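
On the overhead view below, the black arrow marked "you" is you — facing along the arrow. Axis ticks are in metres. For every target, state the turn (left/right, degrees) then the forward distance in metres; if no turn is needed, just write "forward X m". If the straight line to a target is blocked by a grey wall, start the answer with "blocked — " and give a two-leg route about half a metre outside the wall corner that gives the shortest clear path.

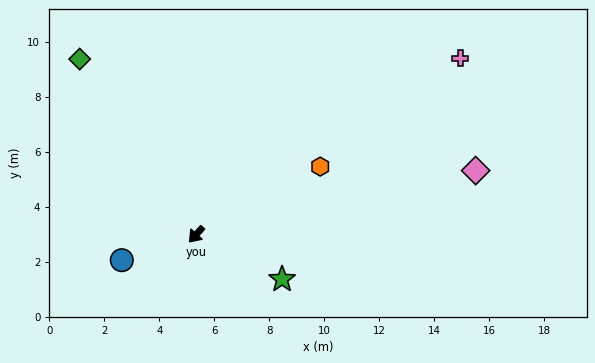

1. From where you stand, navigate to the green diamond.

turn right 104°, forward 7.7 m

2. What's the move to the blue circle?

turn right 29°, forward 2.9 m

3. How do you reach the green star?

turn left 105°, forward 3.5 m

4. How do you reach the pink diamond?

turn left 145°, forward 10.4 m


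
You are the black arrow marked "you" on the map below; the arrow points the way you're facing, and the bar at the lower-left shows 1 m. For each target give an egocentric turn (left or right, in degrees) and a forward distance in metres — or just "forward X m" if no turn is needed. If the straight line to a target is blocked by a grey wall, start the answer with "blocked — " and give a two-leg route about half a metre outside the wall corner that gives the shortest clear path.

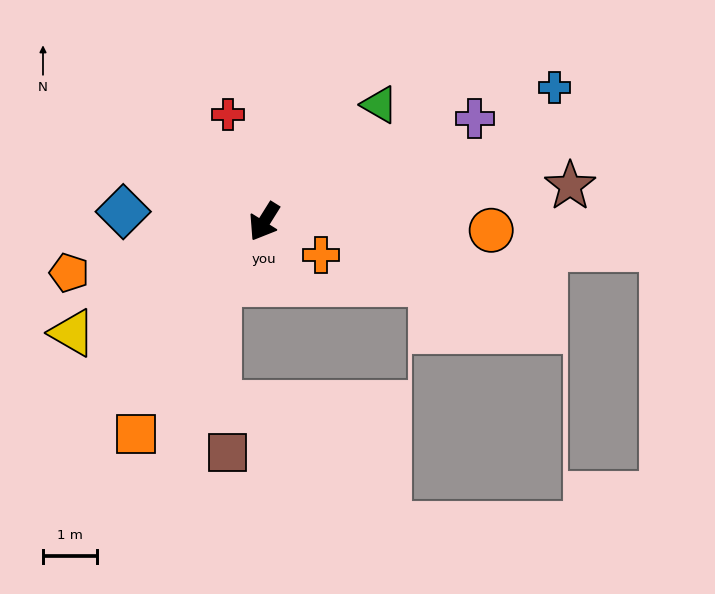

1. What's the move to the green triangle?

turn left 167°, forward 3.0 m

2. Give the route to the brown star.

turn left 129°, forward 5.7 m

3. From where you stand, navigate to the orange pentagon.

turn right 43°, forward 3.7 m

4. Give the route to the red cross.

turn right 129°, forward 2.1 m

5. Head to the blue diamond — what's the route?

turn right 62°, forward 2.6 m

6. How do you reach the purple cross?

turn left 148°, forward 4.4 m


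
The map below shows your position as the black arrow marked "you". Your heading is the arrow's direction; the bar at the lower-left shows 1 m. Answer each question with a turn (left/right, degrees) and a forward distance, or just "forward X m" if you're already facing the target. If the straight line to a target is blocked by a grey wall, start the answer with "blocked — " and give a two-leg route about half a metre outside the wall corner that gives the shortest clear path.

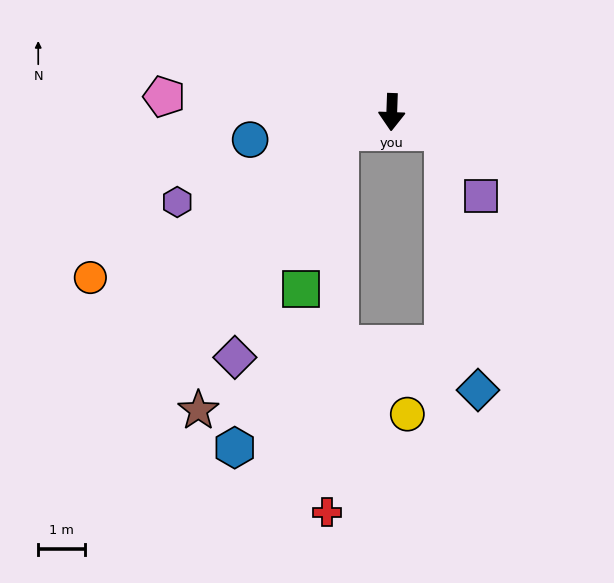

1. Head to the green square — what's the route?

blocked — turn right 69°, forward 1.2 m, then turn left 58°, forward 3.5 m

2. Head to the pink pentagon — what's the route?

turn right 92°, forward 4.9 m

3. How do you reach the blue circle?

turn right 77°, forward 3.1 m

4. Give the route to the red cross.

blocked — turn right 69°, forward 1.2 m, then turn left 69°, forward 8.2 m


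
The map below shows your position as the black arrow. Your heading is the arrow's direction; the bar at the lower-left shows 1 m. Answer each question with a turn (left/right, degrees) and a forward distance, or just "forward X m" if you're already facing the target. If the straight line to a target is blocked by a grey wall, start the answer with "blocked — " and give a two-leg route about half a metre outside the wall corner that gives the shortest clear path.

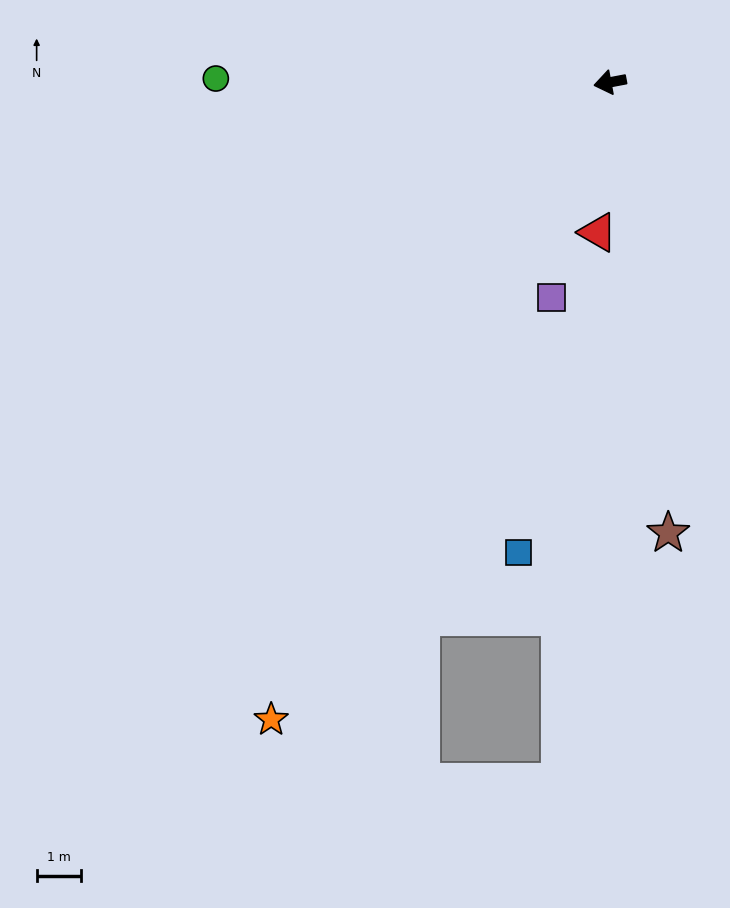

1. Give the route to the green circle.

turn right 11°, forward 8.8 m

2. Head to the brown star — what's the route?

turn left 87°, forward 10.2 m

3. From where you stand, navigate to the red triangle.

turn left 75°, forward 3.4 m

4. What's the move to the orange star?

turn left 51°, forward 16.2 m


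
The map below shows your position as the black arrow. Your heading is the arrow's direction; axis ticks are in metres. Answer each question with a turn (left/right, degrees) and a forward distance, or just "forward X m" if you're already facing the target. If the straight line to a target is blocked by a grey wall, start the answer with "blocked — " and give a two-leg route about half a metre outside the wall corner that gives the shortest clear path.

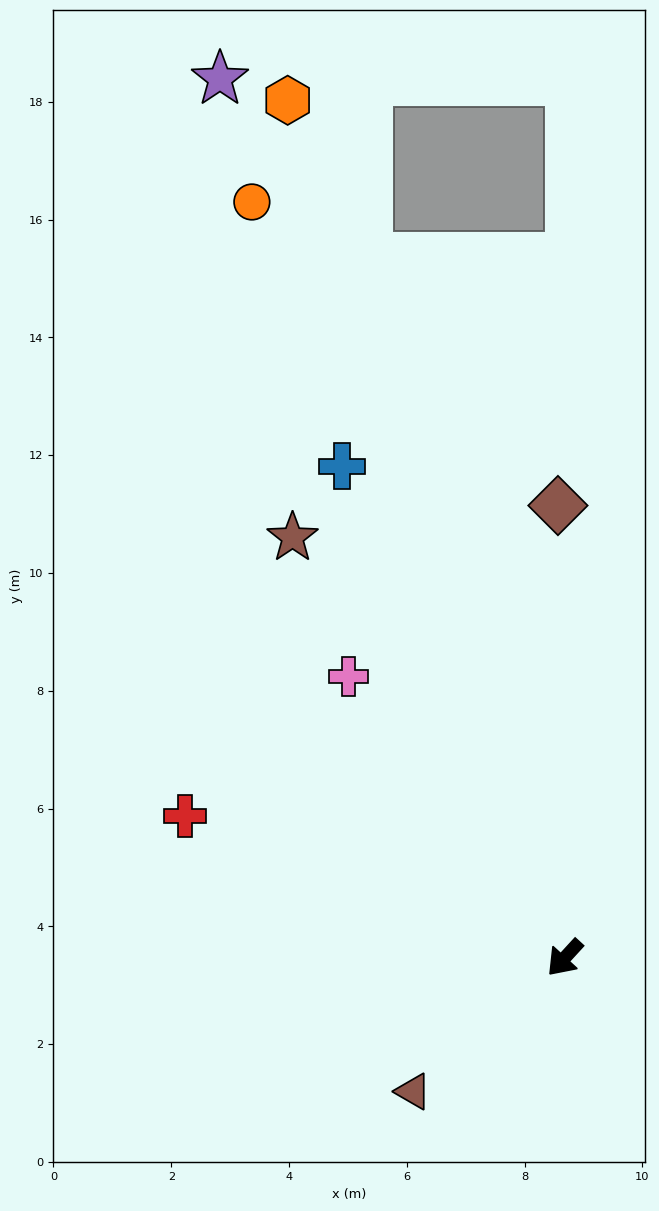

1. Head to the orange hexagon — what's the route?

turn right 120°, forward 15.3 m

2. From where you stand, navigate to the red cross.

turn right 68°, forward 6.9 m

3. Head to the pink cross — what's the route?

turn right 100°, forward 6.0 m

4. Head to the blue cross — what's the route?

turn right 113°, forward 9.2 m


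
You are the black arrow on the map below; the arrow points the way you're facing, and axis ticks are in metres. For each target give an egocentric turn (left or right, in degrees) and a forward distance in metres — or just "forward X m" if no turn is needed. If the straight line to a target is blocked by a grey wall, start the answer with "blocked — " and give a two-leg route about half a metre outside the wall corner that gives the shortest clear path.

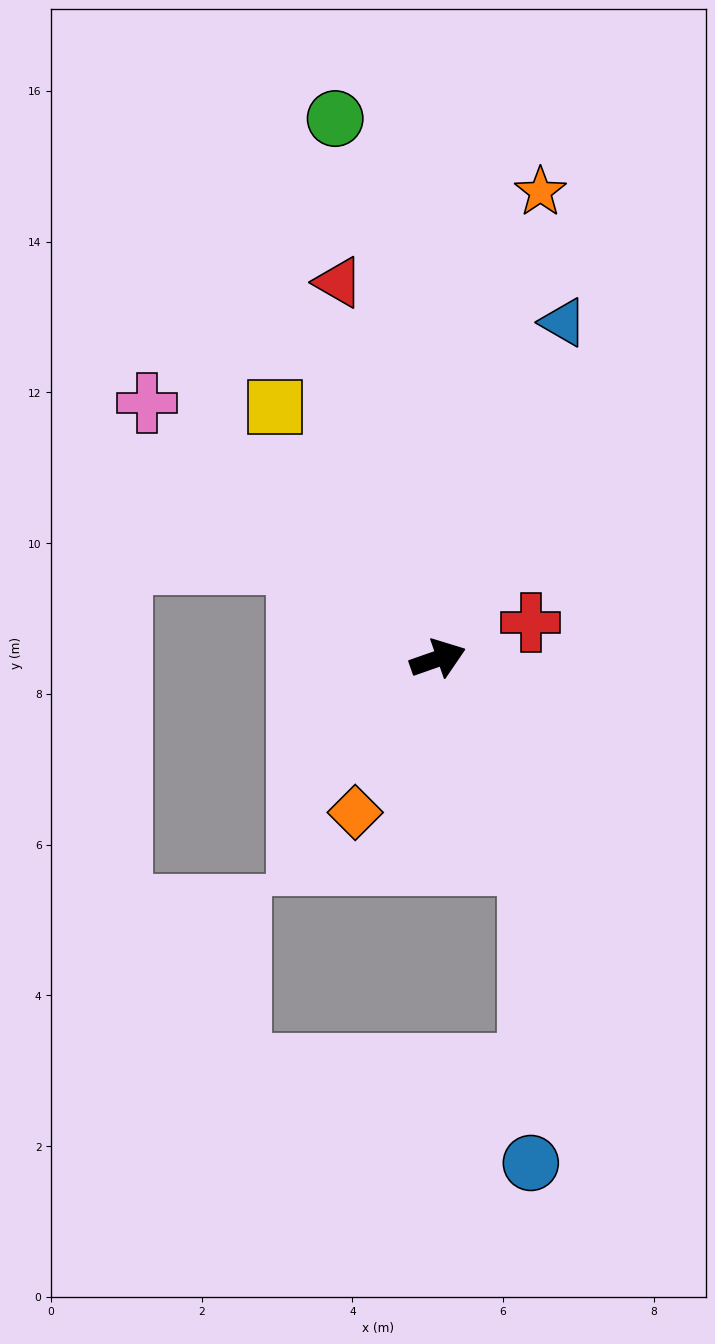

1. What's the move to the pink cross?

turn left 119°, forward 5.1 m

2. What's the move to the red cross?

forward 1.3 m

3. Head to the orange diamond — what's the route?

turn right 138°, forward 2.3 m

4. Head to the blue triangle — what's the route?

turn left 50°, forward 4.8 m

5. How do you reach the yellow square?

turn left 104°, forward 4.0 m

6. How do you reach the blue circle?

blocked — turn right 85°, forward 3.0 m, then turn right 24°, forward 4.0 m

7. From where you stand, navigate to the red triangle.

turn left 85°, forward 5.2 m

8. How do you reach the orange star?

turn left 58°, forward 6.3 m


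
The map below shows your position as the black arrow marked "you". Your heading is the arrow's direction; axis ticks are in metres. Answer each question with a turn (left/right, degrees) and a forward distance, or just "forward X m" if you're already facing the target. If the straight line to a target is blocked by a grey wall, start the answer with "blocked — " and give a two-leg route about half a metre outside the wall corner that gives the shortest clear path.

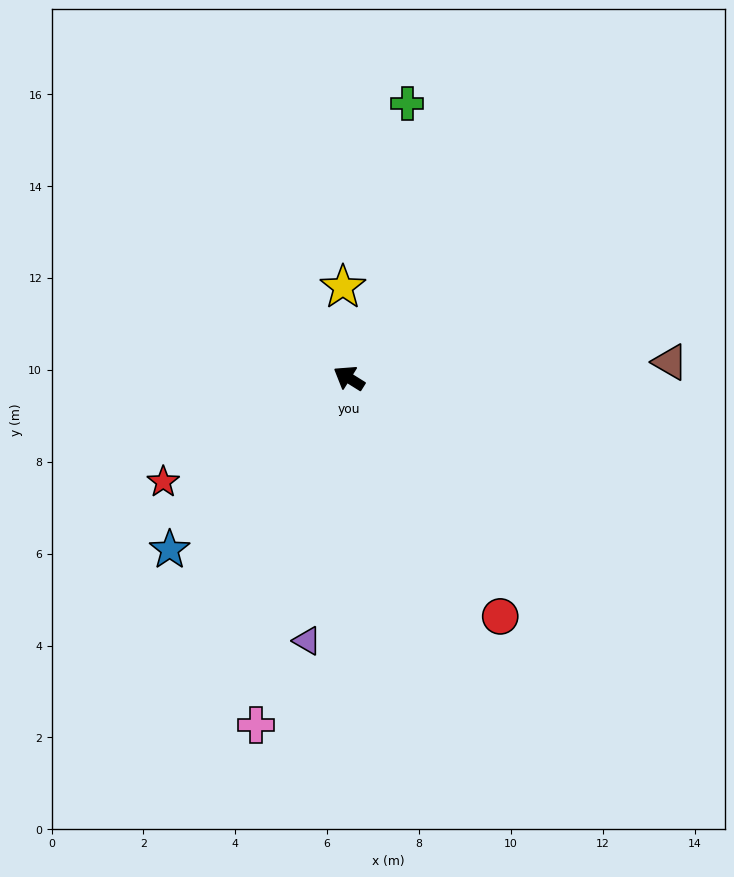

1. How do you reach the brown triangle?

turn right 145°, forward 7.0 m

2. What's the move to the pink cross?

turn left 107°, forward 7.8 m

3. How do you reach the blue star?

turn left 76°, forward 5.4 m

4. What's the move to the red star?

turn left 61°, forward 4.6 m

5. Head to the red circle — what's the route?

turn left 154°, forward 6.1 m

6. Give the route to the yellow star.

turn right 54°, forward 2.0 m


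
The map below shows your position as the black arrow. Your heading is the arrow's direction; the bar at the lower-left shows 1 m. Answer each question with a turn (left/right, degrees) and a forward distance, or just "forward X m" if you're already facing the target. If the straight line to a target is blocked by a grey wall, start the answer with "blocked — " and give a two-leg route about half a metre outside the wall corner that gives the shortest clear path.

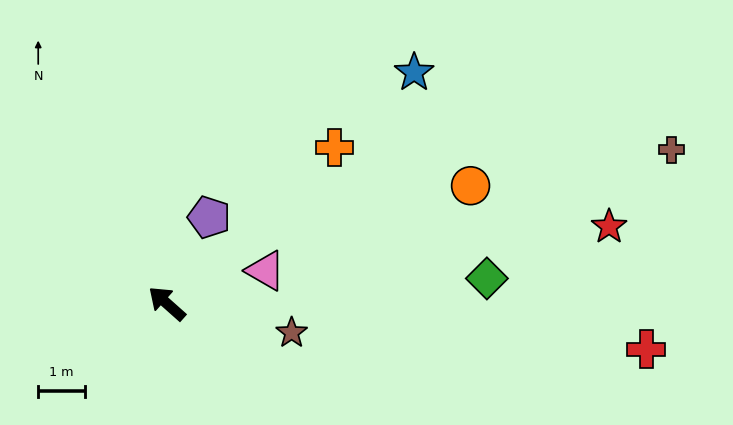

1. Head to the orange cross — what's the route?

turn right 95°, forward 4.9 m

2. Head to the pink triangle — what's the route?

turn right 120°, forward 2.2 m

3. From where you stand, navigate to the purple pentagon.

turn right 74°, forward 2.1 m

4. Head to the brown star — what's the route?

turn right 152°, forward 2.7 m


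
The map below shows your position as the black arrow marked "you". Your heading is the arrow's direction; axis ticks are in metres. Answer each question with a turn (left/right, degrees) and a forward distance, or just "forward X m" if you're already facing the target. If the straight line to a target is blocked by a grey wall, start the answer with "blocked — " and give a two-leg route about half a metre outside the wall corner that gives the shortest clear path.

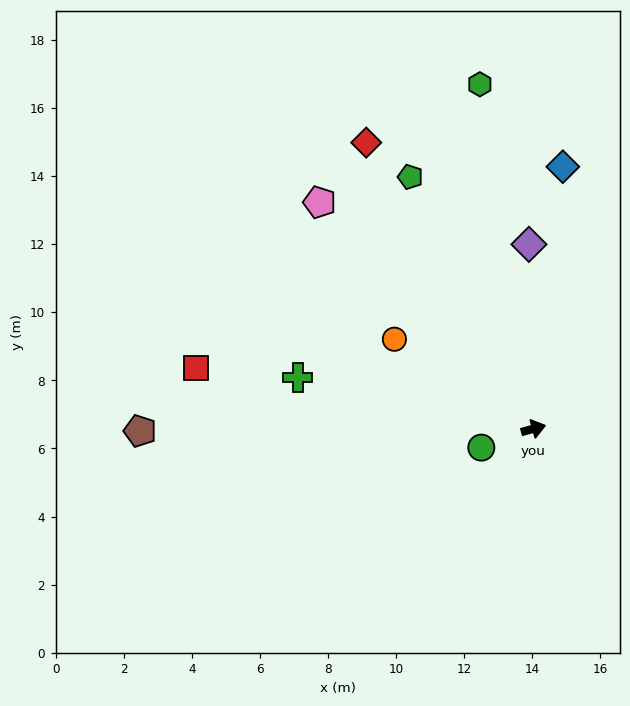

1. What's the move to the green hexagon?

turn left 83°, forward 10.2 m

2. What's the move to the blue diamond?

turn left 68°, forward 7.7 m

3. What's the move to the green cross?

turn left 152°, forward 7.1 m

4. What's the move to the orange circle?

turn left 132°, forward 4.9 m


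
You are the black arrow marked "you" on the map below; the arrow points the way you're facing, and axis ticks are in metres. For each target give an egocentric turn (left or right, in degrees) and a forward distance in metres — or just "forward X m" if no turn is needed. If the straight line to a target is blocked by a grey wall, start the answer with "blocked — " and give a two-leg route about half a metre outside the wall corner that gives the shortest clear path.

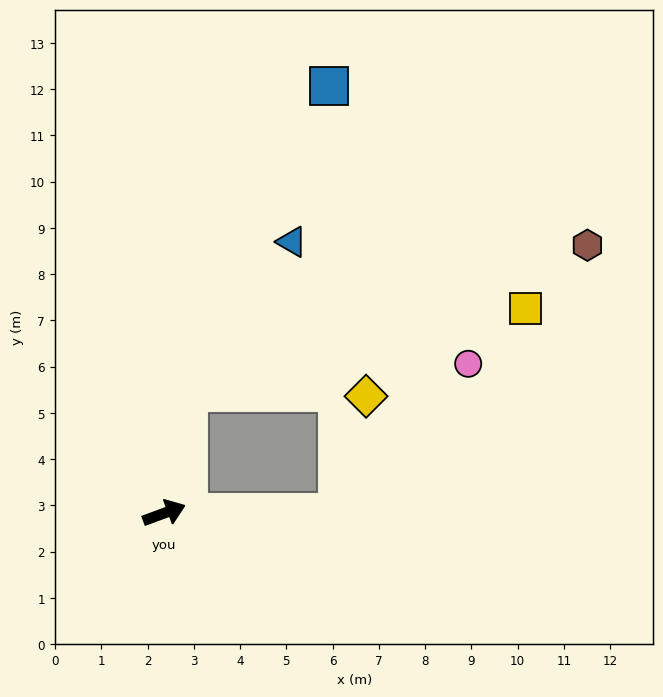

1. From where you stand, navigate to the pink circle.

blocked — turn right 20°, forward 3.8 m, then turn left 48°, forward 4.3 m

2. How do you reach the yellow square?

blocked — turn left 58°, forward 2.7 m, then turn right 64°, forward 7.5 m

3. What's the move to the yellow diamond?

blocked — turn right 20°, forward 3.8 m, then turn left 76°, forward 2.6 m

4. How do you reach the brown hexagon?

blocked — turn left 58°, forward 2.7 m, then turn right 58°, forward 9.2 m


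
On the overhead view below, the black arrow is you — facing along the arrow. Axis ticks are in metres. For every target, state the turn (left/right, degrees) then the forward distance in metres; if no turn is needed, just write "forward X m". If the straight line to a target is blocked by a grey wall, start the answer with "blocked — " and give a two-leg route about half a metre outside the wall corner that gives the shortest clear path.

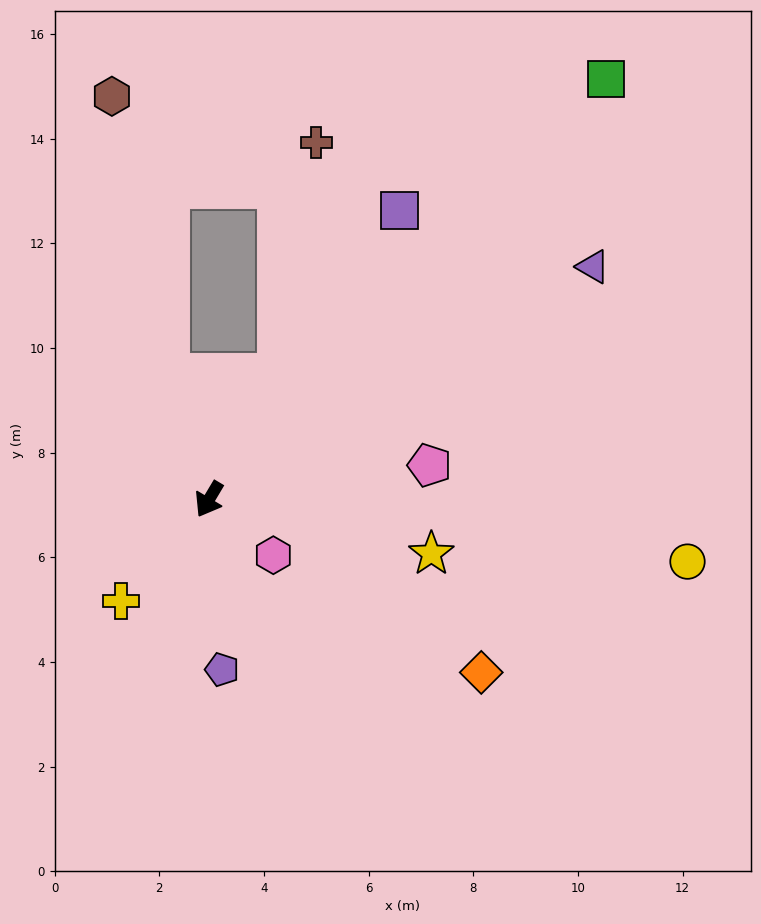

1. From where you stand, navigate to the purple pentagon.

turn left 35°, forward 3.3 m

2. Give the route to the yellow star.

turn left 107°, forward 4.4 m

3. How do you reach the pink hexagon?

turn left 80°, forward 1.6 m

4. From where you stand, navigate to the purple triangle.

turn left 152°, forward 8.6 m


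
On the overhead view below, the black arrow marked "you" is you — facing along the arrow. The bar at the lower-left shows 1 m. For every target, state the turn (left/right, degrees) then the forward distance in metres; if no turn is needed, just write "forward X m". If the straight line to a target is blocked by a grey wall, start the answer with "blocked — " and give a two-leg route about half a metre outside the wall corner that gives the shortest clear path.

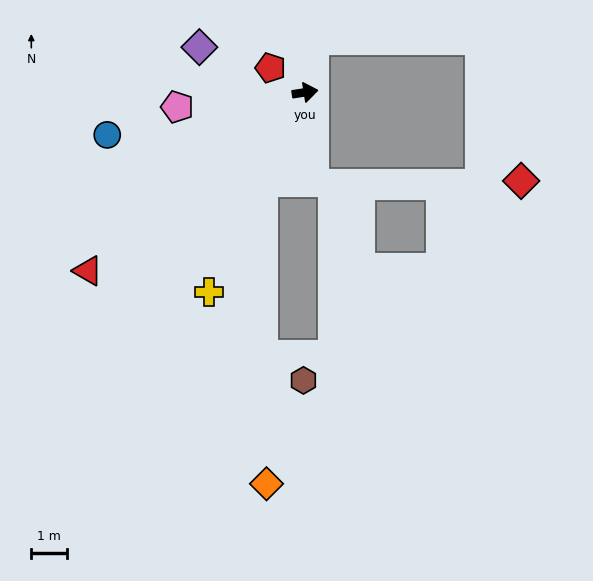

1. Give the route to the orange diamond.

blocked — turn right 124°, forward 2.8 m, then turn left 26°, forward 8.4 m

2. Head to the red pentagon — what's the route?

turn left 136°, forward 1.2 m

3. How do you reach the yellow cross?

turn right 125°, forward 6.2 m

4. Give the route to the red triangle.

turn right 150°, forward 7.9 m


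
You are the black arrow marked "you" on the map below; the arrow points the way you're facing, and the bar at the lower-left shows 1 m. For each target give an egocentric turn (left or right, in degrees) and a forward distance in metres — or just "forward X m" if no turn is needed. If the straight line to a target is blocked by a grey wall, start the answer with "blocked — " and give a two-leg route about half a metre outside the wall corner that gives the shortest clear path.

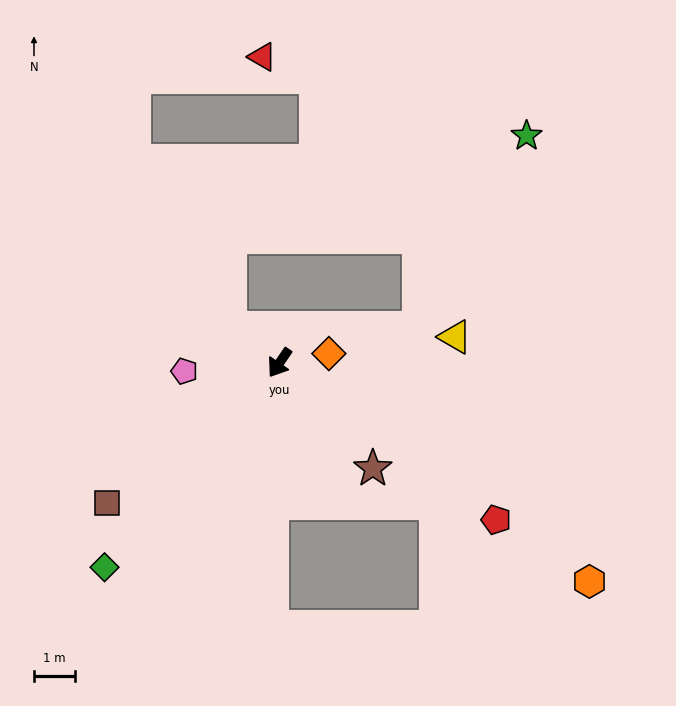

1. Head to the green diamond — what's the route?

turn right 6°, forward 6.5 m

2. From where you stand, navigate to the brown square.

turn right 16°, forward 5.4 m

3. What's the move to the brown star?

turn left 76°, forward 3.4 m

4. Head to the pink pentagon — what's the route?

turn right 51°, forward 2.3 m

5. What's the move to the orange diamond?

turn left 135°, forward 1.2 m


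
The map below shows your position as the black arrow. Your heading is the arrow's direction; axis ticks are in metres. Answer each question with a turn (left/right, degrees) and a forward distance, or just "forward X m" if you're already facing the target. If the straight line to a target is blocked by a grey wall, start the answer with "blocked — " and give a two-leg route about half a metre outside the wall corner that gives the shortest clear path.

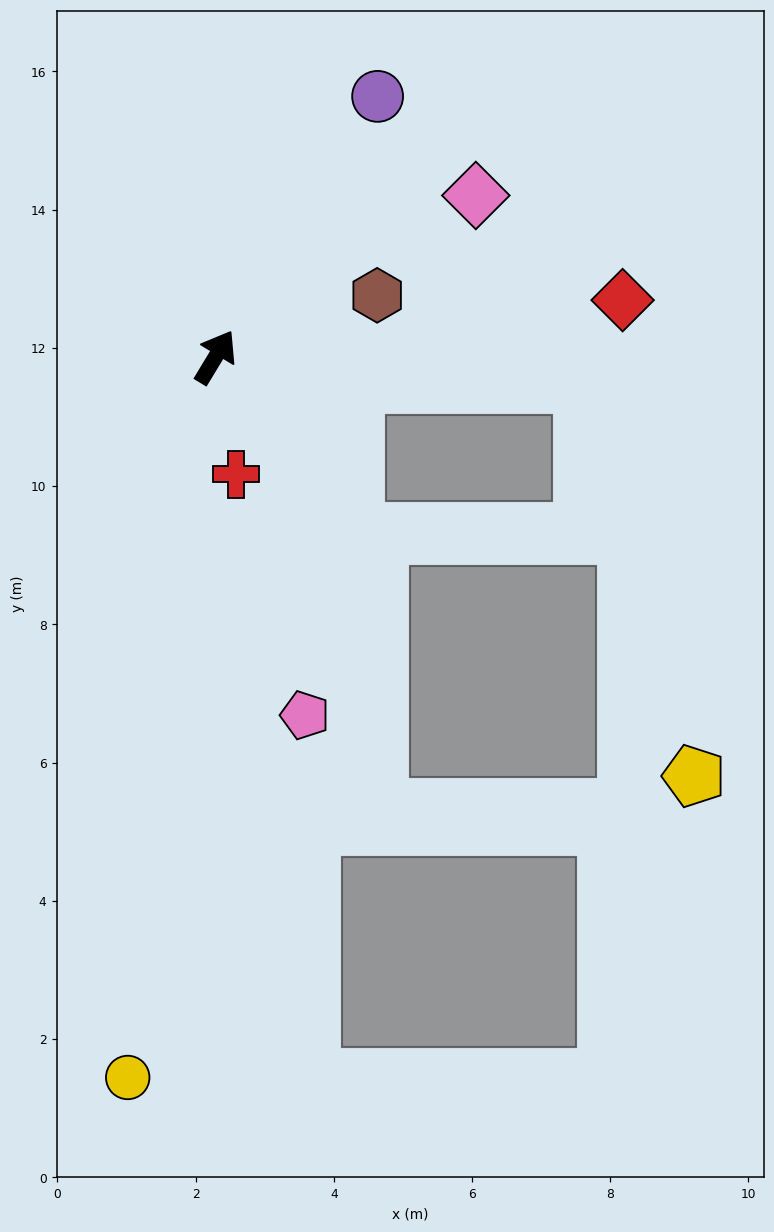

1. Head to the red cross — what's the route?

turn right 139°, forward 1.7 m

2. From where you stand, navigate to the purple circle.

forward 4.4 m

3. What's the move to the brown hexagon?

turn right 38°, forward 2.5 m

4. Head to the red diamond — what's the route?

turn right 51°, forward 5.9 m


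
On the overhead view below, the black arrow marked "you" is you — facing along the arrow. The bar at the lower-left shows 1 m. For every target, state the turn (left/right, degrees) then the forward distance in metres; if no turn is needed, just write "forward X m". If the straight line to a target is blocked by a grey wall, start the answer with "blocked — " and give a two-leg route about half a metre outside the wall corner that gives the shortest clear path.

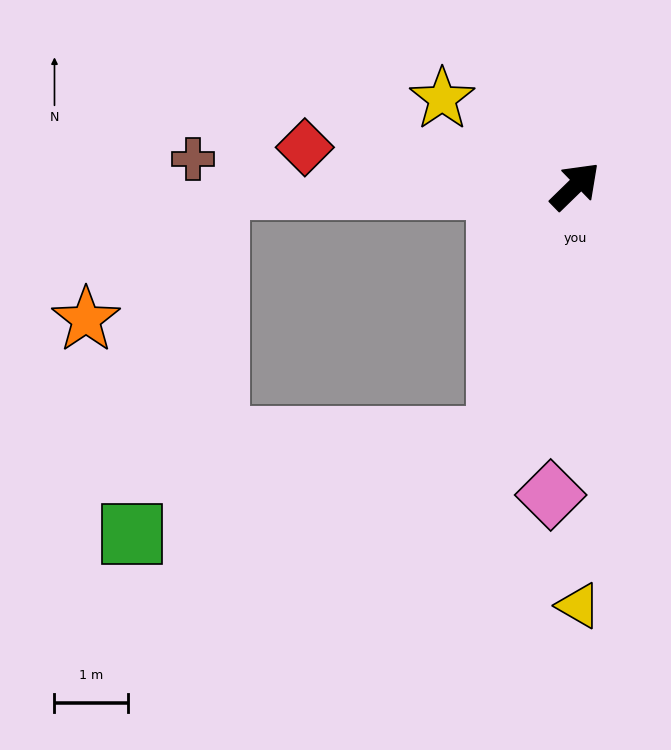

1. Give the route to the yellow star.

turn left 102°, forward 2.2 m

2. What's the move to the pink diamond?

turn right 139°, forward 4.2 m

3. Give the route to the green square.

blocked — turn right 151°, forward 3.6 m, then turn right 59°, forward 5.1 m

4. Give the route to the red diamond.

turn left 128°, forward 3.7 m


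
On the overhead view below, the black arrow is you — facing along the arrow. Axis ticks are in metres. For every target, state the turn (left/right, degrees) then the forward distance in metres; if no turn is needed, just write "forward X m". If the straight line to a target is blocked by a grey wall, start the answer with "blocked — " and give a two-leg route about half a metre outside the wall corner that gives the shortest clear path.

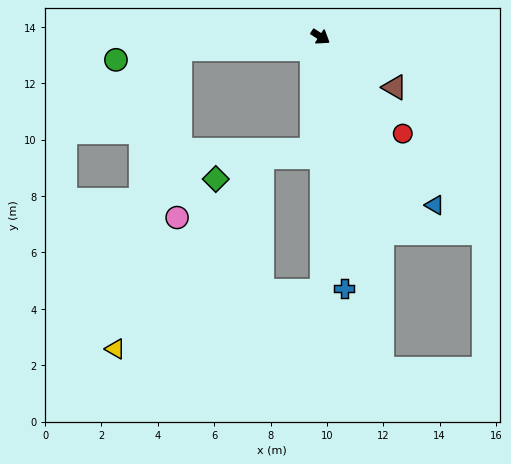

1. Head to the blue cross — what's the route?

turn right 51°, forward 9.0 m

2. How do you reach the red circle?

turn right 17°, forward 4.5 m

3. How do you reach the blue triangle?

turn right 23°, forward 7.2 m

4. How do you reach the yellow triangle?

blocked — turn right 142°, forward 5.0 m, then turn left 73°, forward 10.9 m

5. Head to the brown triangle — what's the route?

forward 3.2 m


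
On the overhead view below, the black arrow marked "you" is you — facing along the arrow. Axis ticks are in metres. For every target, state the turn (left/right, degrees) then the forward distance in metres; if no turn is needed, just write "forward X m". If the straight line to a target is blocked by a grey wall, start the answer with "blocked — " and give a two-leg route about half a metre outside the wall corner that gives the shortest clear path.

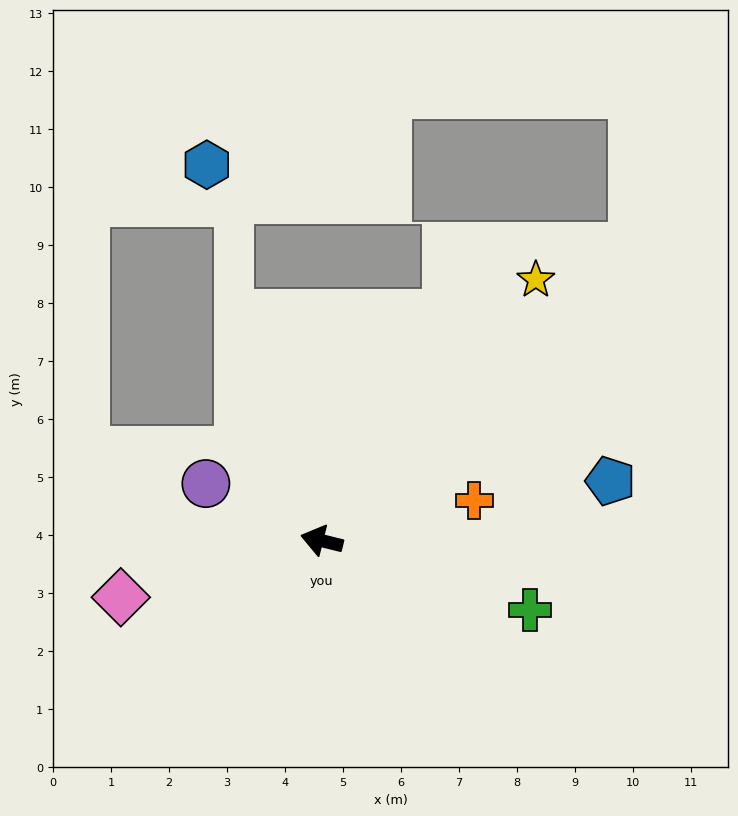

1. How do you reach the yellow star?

turn right 115°, forward 5.8 m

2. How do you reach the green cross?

turn left 175°, forward 3.8 m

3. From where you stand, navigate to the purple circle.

turn right 12°, forward 2.2 m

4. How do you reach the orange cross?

turn right 151°, forward 2.7 m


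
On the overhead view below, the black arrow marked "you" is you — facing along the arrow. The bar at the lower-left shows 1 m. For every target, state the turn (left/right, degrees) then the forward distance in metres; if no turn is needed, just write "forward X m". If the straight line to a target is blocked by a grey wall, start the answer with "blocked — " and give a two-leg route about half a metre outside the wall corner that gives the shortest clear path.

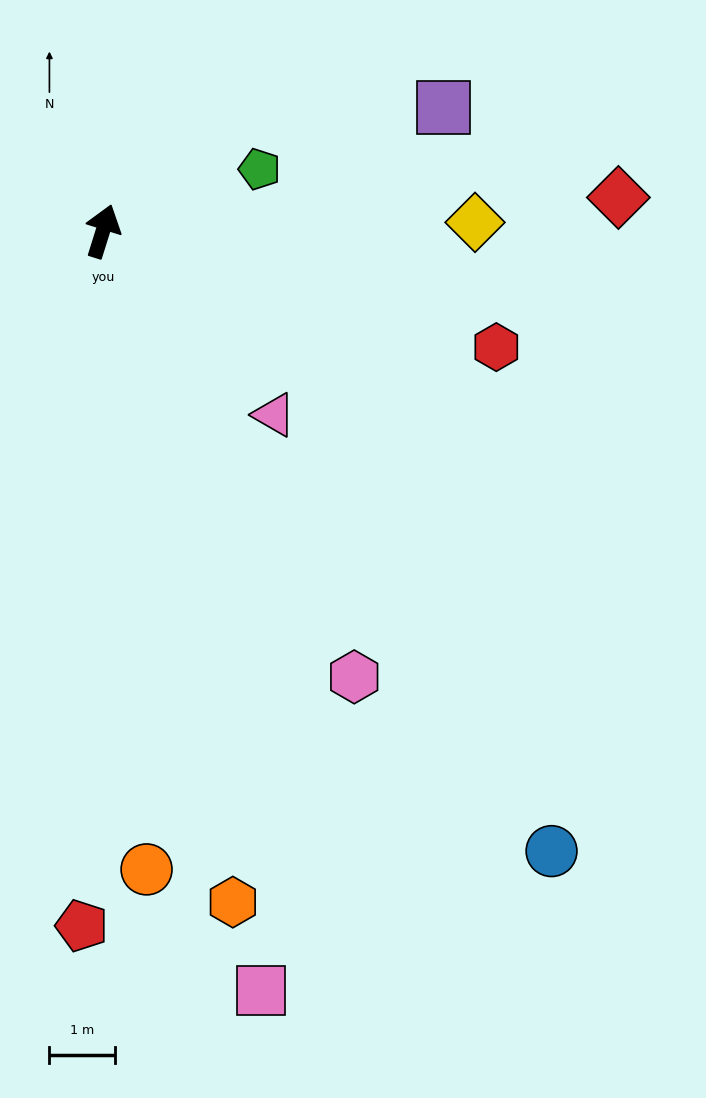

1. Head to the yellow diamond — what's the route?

turn right 71°, forward 5.7 m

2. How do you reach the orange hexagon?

turn right 152°, forward 10.4 m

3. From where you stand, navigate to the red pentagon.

turn right 164°, forward 10.6 m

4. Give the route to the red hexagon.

turn right 89°, forward 6.3 m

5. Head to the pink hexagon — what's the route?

turn right 133°, forward 7.8 m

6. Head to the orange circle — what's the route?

turn right 159°, forward 9.8 m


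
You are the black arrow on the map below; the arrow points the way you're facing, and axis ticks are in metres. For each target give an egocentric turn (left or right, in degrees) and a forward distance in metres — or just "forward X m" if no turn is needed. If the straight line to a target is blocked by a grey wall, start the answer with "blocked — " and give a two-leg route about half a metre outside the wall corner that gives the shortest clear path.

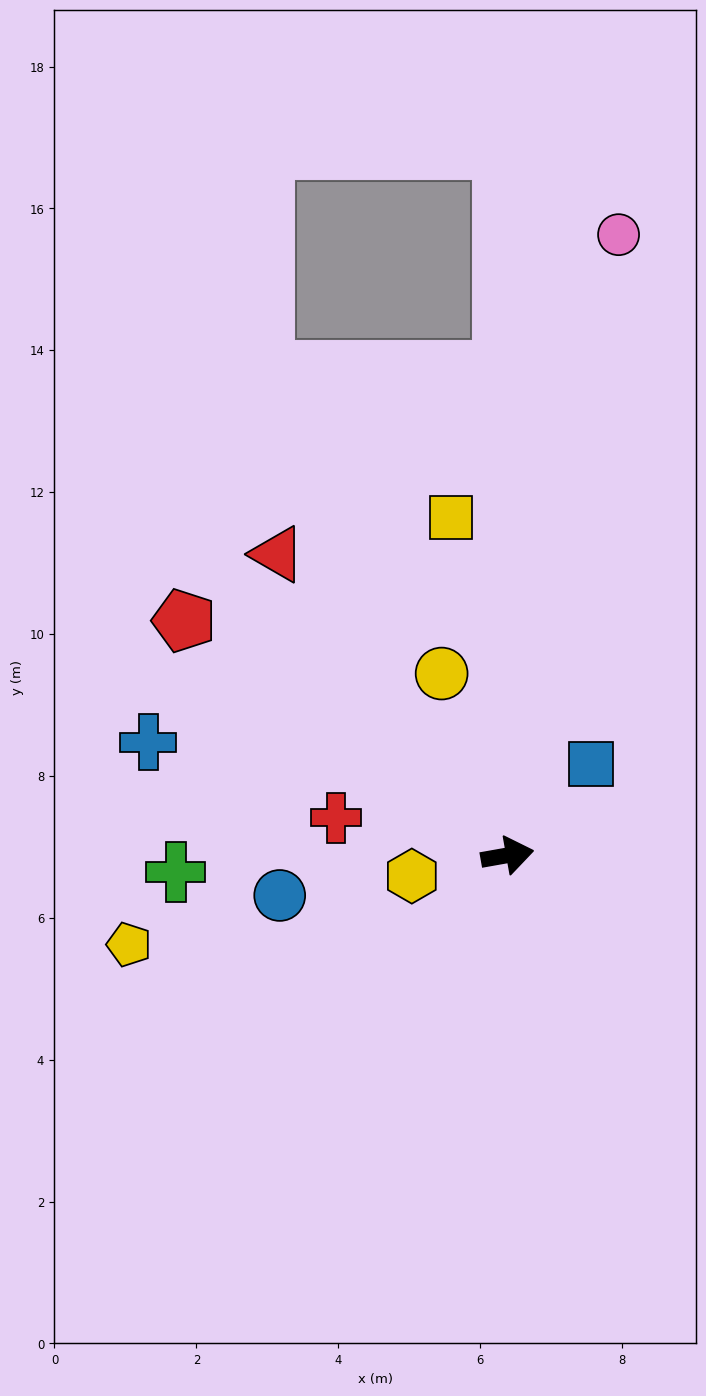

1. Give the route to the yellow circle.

turn left 100°, forward 2.7 m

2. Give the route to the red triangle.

turn left 117°, forward 5.3 m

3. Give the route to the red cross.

turn left 158°, forward 2.5 m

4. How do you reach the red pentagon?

turn left 134°, forward 5.6 m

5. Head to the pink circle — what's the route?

turn left 70°, forward 8.9 m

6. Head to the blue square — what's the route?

turn left 37°, forward 1.7 m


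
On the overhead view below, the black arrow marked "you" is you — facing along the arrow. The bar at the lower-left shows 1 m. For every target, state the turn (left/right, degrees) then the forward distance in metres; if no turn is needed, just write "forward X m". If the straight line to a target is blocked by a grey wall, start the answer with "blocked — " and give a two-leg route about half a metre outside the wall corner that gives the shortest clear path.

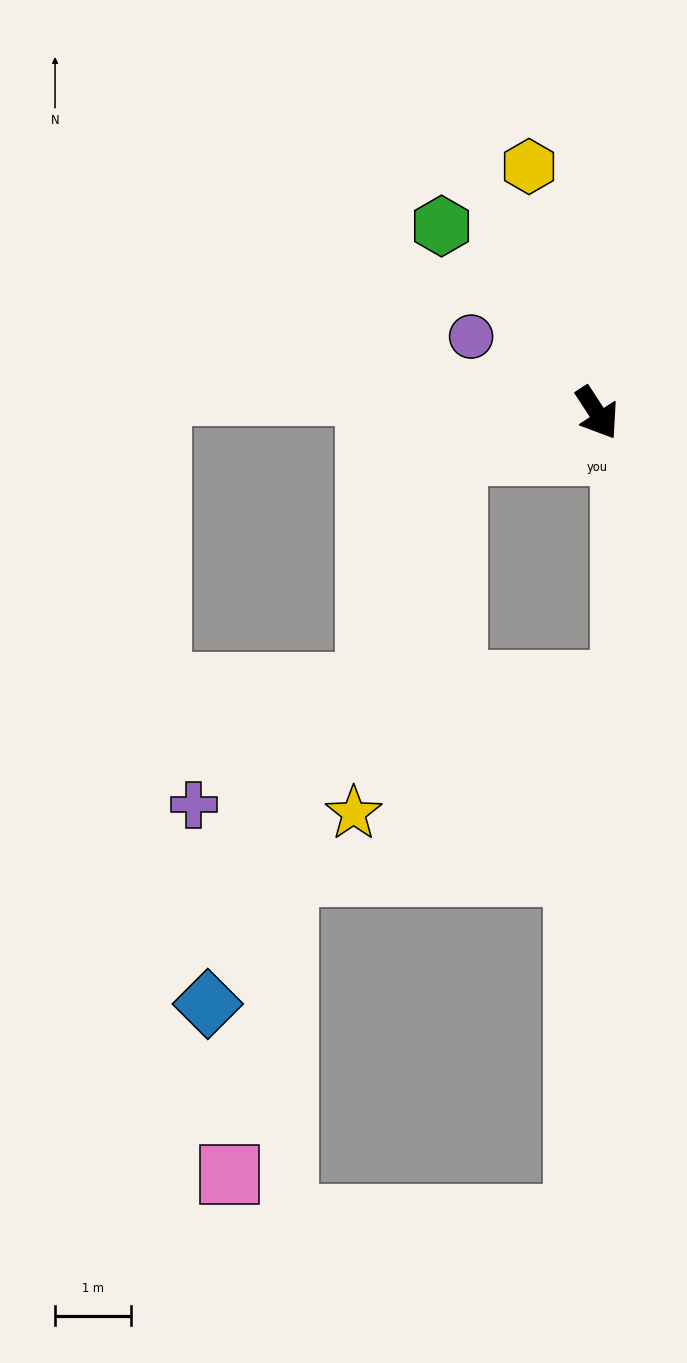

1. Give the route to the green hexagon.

turn right 173°, forward 3.2 m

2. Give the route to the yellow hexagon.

turn left 162°, forward 3.3 m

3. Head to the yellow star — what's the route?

blocked — turn right 107°, forward 1.9 m, then turn left 58°, forward 4.9 m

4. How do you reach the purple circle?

turn right 154°, forward 1.9 m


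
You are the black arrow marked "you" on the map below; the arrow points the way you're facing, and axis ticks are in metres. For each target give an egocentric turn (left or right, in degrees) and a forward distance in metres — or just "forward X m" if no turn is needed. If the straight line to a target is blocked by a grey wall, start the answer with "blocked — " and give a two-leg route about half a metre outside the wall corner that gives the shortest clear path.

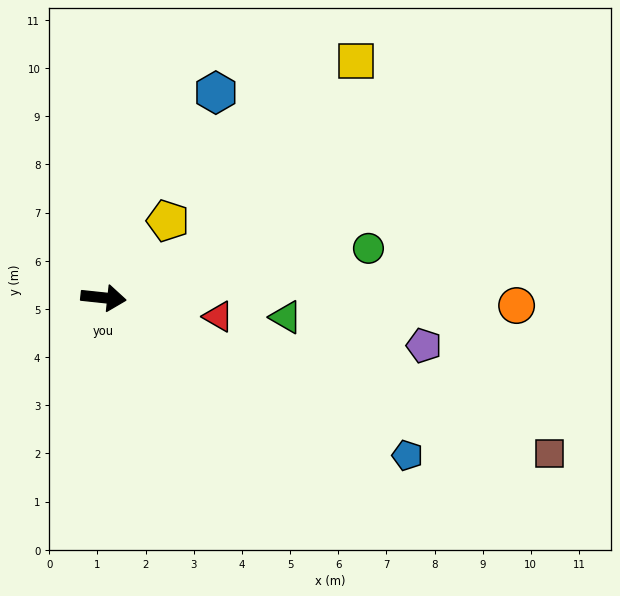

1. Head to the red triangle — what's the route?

turn right 3°, forward 2.4 m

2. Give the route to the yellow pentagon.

turn left 56°, forward 2.1 m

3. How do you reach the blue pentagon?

turn right 21°, forward 7.1 m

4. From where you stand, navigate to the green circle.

turn left 17°, forward 5.6 m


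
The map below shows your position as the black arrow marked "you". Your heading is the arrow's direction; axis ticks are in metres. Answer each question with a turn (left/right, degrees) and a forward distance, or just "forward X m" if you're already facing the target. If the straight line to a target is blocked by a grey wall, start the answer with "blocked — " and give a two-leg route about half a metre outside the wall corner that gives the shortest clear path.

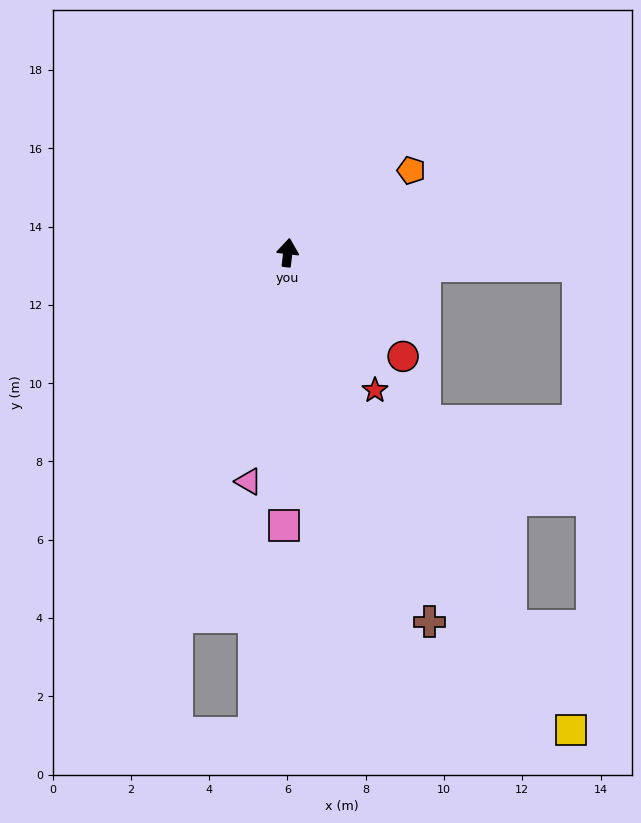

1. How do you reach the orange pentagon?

turn right 50°, forward 3.8 m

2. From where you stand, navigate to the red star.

turn right 141°, forward 4.2 m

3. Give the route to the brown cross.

turn right 152°, forward 10.1 m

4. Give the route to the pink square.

turn right 174°, forward 7.0 m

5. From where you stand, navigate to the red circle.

turn right 125°, forward 4.0 m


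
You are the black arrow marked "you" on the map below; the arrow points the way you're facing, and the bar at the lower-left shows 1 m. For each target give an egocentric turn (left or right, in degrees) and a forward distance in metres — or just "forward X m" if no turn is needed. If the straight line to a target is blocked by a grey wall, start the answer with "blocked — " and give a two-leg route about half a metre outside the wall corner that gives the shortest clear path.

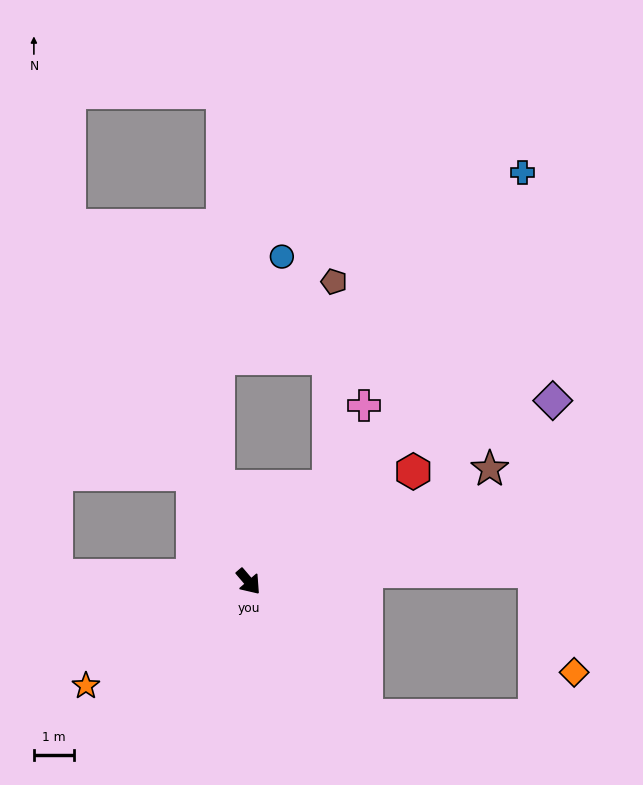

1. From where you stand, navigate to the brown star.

turn left 74°, forward 6.6 m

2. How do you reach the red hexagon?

turn left 83°, forward 4.9 m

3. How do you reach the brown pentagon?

blocked — turn left 99°, forward 3.1 m, then turn left 39°, forward 5.1 m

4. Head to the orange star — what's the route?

turn right 98°, forward 4.8 m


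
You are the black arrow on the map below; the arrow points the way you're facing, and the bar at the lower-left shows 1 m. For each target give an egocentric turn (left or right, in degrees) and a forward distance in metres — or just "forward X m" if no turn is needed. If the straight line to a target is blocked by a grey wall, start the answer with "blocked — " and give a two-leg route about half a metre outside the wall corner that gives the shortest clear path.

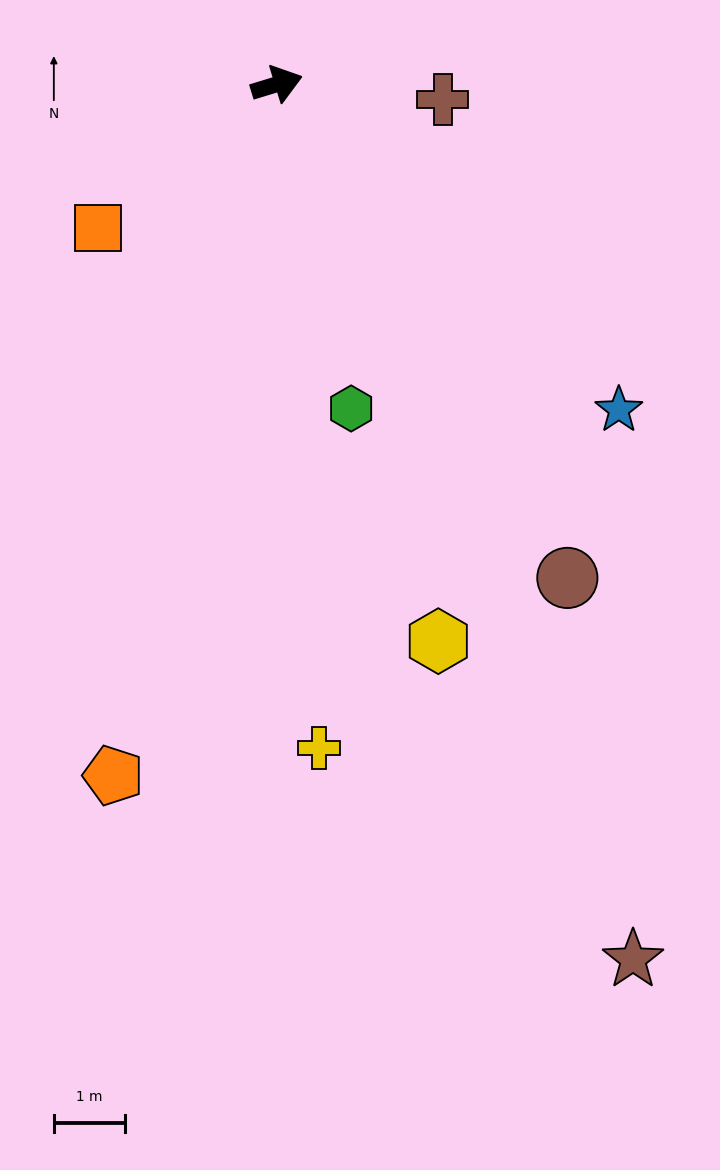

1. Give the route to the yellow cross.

turn right 103°, forward 9.3 m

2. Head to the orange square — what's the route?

turn right 158°, forward 3.2 m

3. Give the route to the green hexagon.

turn right 94°, forward 4.7 m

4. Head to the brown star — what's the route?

turn right 85°, forward 13.2 m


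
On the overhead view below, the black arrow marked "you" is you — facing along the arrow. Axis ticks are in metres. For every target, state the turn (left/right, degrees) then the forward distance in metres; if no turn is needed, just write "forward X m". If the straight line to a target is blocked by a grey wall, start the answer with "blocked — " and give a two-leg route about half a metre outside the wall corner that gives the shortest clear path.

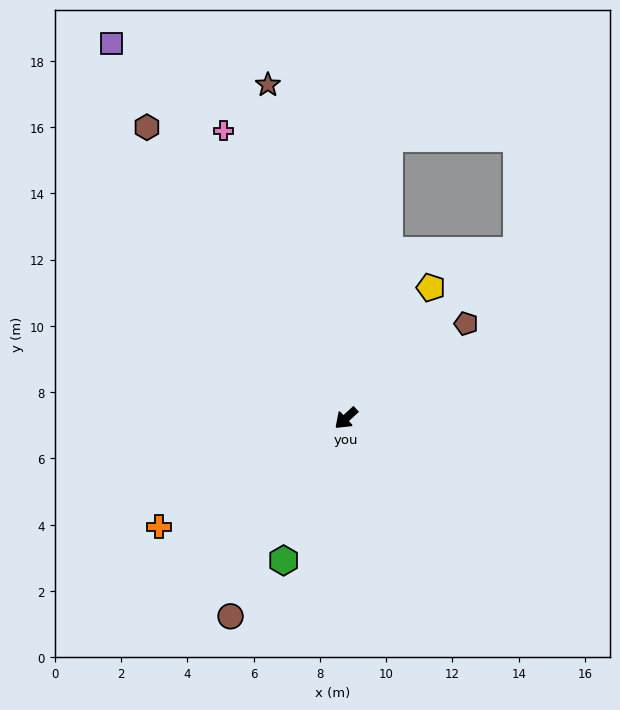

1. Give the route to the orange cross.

turn right 13°, forward 6.5 m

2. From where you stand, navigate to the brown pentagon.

turn left 176°, forward 4.6 m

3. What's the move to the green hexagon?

turn left 24°, forward 4.7 m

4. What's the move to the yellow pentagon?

turn right 166°, forward 4.7 m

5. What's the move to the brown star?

turn right 119°, forward 10.3 m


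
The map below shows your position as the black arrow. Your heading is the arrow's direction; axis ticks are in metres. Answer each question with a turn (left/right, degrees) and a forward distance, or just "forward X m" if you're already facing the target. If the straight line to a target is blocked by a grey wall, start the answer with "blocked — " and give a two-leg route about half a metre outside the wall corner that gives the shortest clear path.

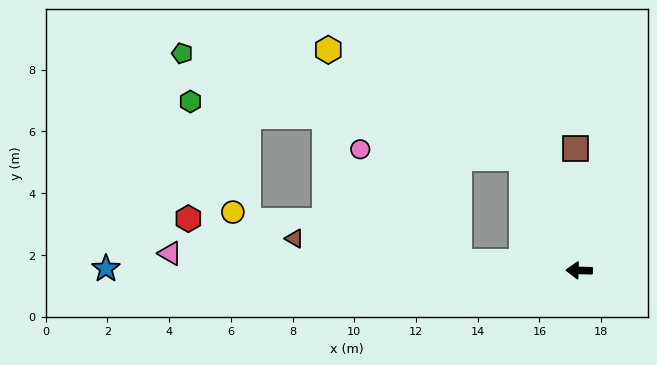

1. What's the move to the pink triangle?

forward 13.3 m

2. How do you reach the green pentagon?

blocked — turn right 61°, forward 4.1 m, then turn left 45°, forward 11.5 m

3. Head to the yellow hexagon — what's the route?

blocked — turn right 61°, forward 4.1 m, then turn left 33°, forward 7.2 m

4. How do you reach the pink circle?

blocked — turn right 3°, forward 3.9 m, then turn right 44°, forward 4.8 m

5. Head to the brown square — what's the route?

turn right 87°, forward 4.0 m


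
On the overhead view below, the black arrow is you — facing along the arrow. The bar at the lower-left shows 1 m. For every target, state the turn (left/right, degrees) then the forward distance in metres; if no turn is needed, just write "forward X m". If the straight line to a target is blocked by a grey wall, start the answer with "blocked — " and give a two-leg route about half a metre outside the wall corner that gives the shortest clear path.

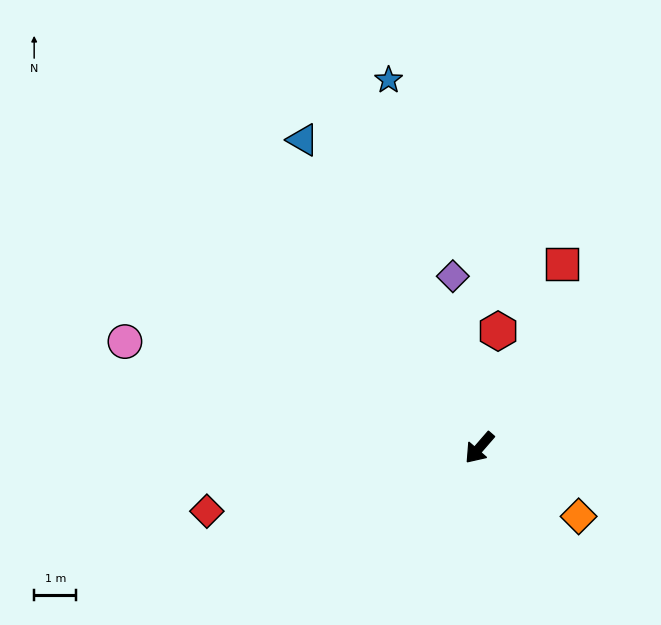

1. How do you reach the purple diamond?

turn right 130°, forward 4.1 m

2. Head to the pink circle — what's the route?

turn right 66°, forward 8.8 m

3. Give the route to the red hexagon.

turn right 148°, forward 2.8 m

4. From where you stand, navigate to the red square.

turn right 163°, forward 4.8 m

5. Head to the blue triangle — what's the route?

turn right 109°, forward 8.4 m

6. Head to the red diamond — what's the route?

turn right 36°, forward 6.7 m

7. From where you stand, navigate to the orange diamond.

turn left 96°, forward 2.9 m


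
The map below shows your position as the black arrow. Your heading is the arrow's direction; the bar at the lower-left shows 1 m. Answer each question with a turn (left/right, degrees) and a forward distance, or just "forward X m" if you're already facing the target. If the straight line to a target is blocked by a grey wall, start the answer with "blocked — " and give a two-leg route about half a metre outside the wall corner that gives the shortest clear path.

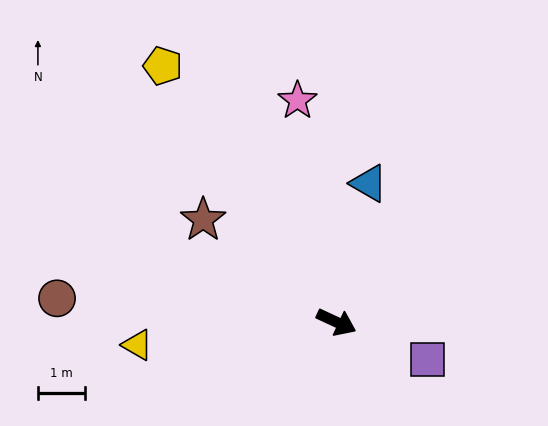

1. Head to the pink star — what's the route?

turn left 125°, forward 4.7 m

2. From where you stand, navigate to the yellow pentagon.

turn left 149°, forward 6.5 m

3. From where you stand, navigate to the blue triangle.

turn left 102°, forward 3.0 m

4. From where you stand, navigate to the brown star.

turn left 167°, forward 3.5 m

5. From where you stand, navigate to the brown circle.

turn right 160°, forward 5.9 m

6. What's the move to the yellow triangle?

turn right 149°, forward 4.2 m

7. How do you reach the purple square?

turn left 3°, forward 2.1 m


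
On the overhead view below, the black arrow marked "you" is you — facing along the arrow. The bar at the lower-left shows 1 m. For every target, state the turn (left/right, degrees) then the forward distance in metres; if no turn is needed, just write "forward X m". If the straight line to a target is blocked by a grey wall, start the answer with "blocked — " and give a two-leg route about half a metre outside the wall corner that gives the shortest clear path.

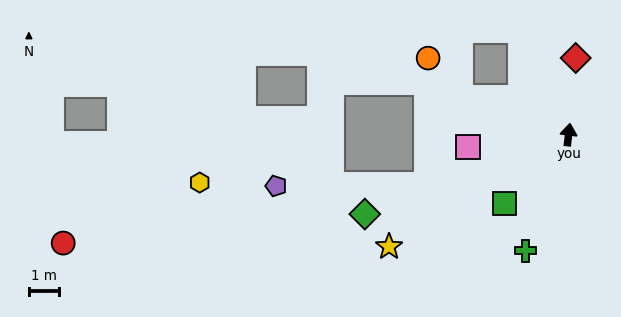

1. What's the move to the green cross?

turn left 167°, forward 4.1 m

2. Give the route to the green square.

turn left 144°, forward 3.1 m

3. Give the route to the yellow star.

turn left 129°, forward 7.0 m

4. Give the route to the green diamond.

turn left 118°, forward 7.3 m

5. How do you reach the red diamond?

forward 2.6 m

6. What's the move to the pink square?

turn left 104°, forward 3.4 m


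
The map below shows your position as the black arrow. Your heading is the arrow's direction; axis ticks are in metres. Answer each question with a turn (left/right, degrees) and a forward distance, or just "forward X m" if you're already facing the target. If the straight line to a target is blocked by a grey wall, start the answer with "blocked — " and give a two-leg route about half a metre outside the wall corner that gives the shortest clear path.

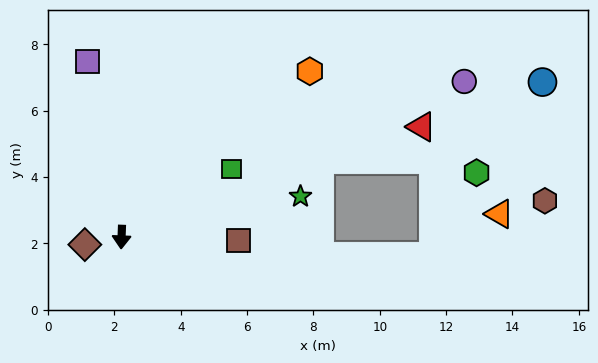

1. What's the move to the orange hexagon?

turn left 134°, forward 7.6 m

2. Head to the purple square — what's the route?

turn right 167°, forward 5.4 m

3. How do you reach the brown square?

turn left 91°, forward 3.5 m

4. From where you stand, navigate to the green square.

turn left 124°, forward 3.9 m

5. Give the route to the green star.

turn left 105°, forward 5.5 m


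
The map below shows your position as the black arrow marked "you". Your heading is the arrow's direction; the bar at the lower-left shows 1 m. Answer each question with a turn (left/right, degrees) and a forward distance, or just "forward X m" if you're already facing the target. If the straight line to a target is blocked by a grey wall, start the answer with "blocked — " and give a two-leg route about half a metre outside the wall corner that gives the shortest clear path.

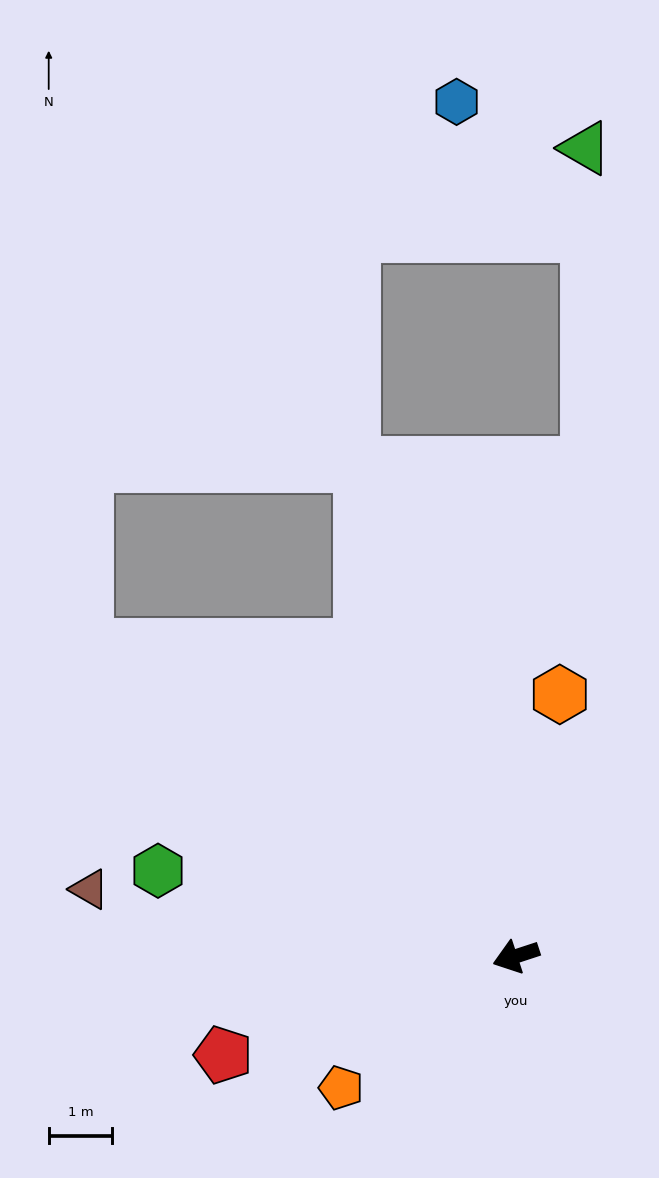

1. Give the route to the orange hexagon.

turn right 118°, forward 4.2 m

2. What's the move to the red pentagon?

forward 4.9 m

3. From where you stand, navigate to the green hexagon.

turn right 32°, forward 5.8 m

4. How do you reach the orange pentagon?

turn left 19°, forward 3.4 m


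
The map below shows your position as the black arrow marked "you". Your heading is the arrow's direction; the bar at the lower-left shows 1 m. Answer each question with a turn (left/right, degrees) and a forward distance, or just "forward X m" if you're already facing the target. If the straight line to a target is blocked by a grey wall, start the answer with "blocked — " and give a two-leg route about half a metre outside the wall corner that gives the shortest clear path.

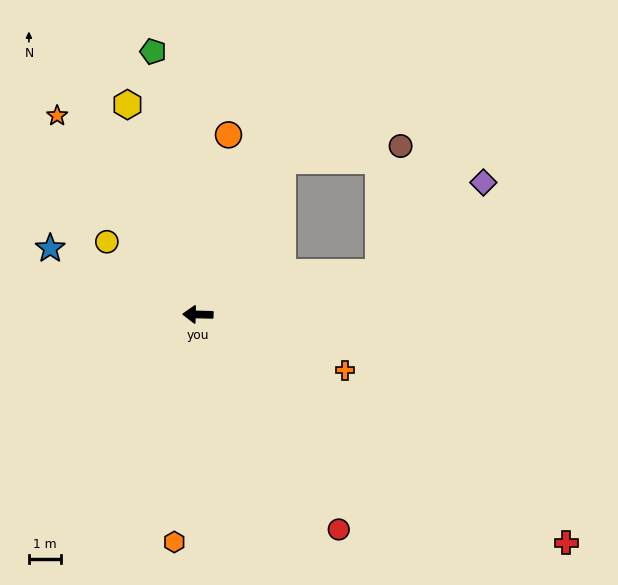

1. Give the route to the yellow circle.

turn right 37°, forward 3.7 m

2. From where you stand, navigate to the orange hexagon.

turn left 85°, forward 7.2 m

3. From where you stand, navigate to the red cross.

turn left 150°, forward 13.6 m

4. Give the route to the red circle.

turn left 125°, forward 8.1 m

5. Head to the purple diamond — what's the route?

blocked — turn right 166°, forward 5.8 m, then turn left 28°, forward 4.3 m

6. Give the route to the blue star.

turn right 23°, forward 5.1 m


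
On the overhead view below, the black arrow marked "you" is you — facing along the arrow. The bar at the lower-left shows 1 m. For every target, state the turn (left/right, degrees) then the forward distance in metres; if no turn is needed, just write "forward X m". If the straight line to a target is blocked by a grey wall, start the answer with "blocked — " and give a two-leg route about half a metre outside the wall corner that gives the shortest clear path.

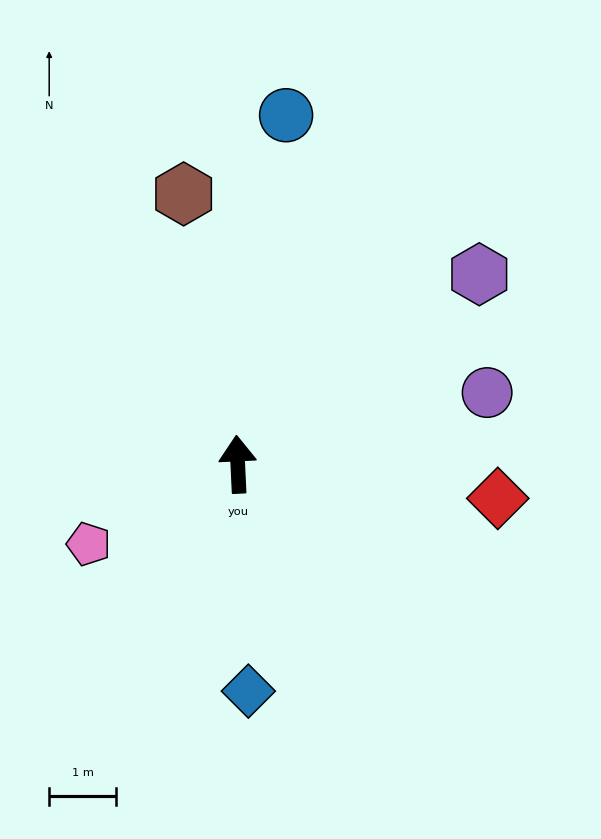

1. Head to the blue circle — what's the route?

turn right 11°, forward 5.3 m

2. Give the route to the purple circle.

turn right 77°, forward 3.9 m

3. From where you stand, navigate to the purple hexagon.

turn right 54°, forward 4.6 m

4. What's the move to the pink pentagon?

turn left 115°, forward 2.5 m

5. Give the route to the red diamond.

turn right 100°, forward 3.9 m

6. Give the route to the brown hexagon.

turn left 9°, forward 4.1 m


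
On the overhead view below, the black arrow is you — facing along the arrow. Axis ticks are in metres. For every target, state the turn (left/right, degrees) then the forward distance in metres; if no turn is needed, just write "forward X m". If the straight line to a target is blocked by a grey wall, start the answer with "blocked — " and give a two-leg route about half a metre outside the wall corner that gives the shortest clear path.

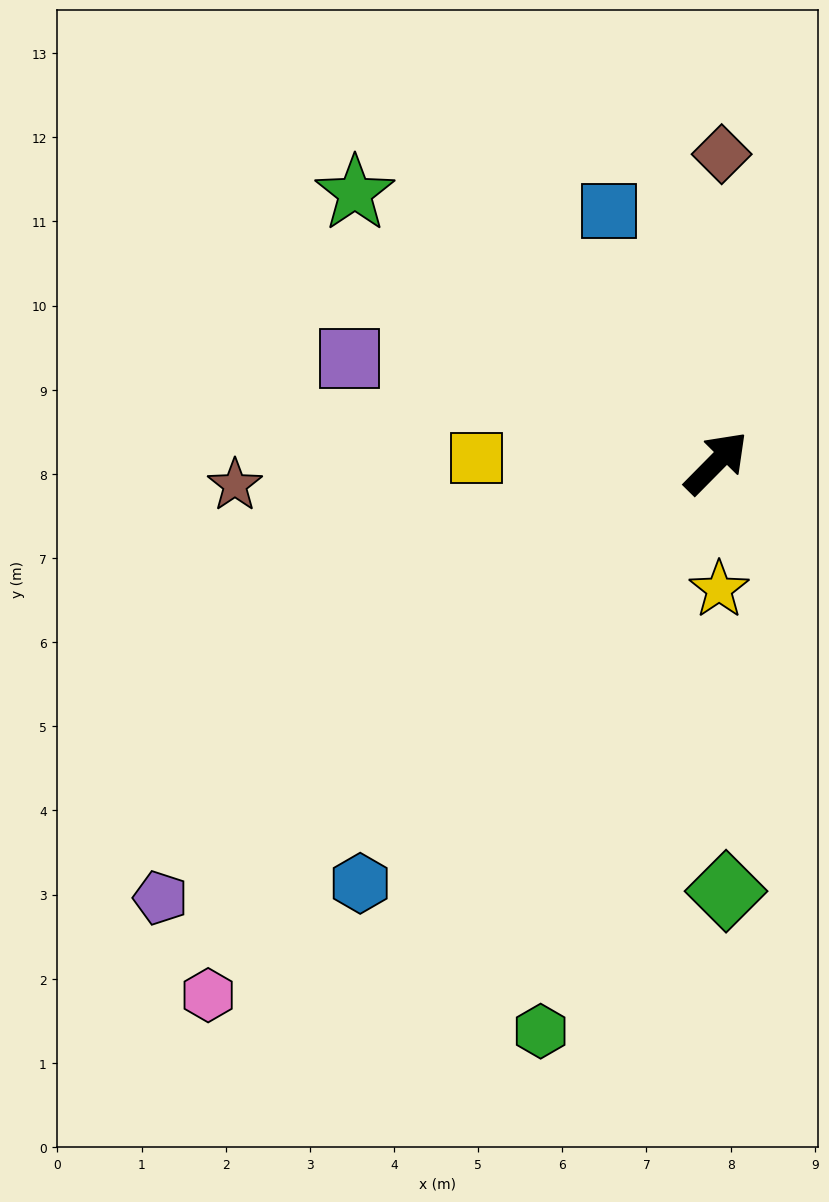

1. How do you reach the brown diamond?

turn left 44°, forward 3.7 m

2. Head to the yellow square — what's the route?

turn left 133°, forward 2.8 m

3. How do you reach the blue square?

turn left 68°, forward 3.2 m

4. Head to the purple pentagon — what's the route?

turn left 173°, forward 8.4 m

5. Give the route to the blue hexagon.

turn right 176°, forward 6.5 m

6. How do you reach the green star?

turn left 98°, forward 5.4 m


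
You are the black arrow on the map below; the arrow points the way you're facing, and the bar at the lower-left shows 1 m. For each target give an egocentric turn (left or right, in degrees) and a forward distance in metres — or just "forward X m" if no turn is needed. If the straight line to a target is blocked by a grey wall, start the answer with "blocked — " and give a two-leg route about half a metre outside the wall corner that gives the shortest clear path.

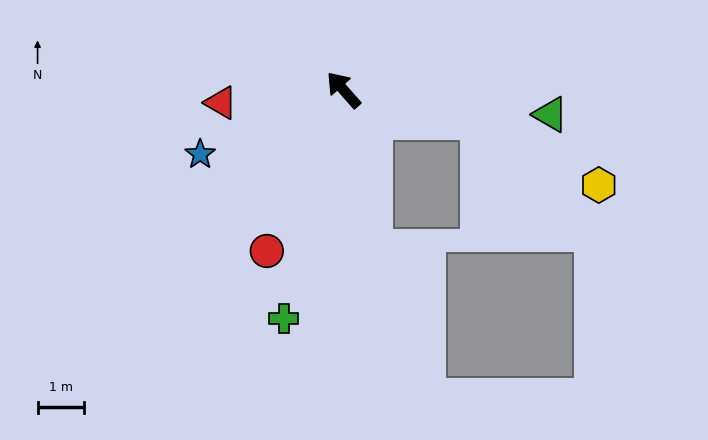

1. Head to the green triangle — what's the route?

turn right 138°, forward 4.5 m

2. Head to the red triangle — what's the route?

turn left 55°, forward 2.7 m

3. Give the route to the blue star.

turn left 73°, forward 3.4 m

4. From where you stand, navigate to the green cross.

turn left 124°, forward 5.1 m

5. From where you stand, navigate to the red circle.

turn left 113°, forward 3.9 m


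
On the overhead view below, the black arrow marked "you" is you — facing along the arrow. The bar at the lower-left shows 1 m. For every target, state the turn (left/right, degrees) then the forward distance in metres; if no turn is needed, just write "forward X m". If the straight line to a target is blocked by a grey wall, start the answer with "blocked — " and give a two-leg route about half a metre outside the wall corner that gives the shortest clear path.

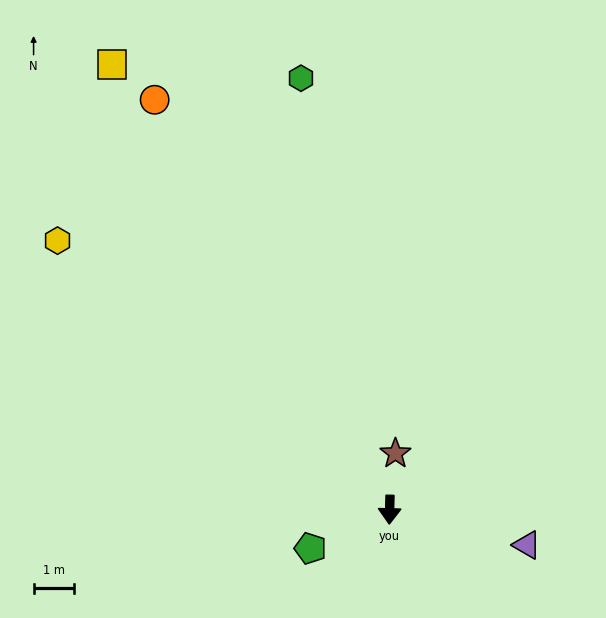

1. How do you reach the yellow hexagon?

turn right 128°, forward 10.5 m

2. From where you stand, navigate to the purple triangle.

turn left 77°, forward 3.5 m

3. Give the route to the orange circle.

turn right 149°, forward 11.6 m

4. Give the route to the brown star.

turn left 176°, forward 1.4 m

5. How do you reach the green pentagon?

turn right 63°, forward 2.2 m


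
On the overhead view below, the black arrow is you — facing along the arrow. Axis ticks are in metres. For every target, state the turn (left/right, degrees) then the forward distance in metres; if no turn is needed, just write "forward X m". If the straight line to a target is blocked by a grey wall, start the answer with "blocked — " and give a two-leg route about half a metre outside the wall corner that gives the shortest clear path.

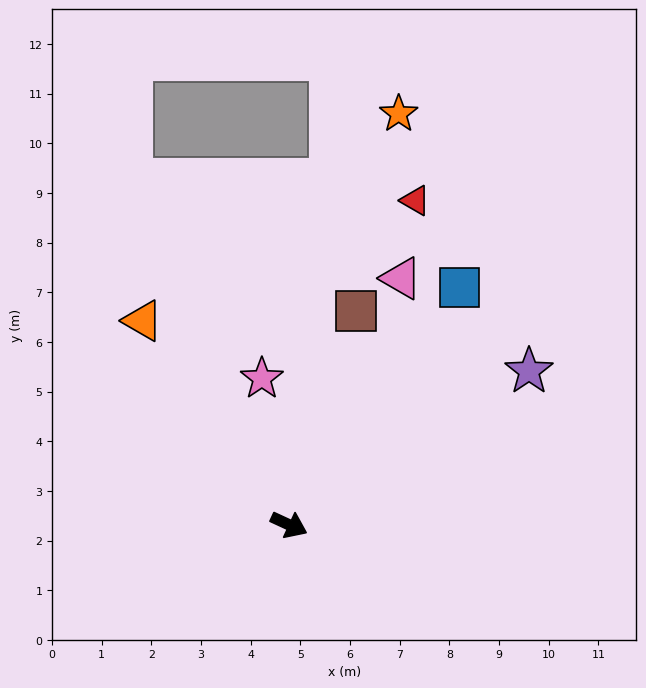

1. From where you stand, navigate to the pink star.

turn left 125°, forward 3.0 m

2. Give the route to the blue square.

turn left 79°, forward 5.9 m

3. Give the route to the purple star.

turn left 57°, forward 5.7 m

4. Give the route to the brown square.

turn left 97°, forward 4.5 m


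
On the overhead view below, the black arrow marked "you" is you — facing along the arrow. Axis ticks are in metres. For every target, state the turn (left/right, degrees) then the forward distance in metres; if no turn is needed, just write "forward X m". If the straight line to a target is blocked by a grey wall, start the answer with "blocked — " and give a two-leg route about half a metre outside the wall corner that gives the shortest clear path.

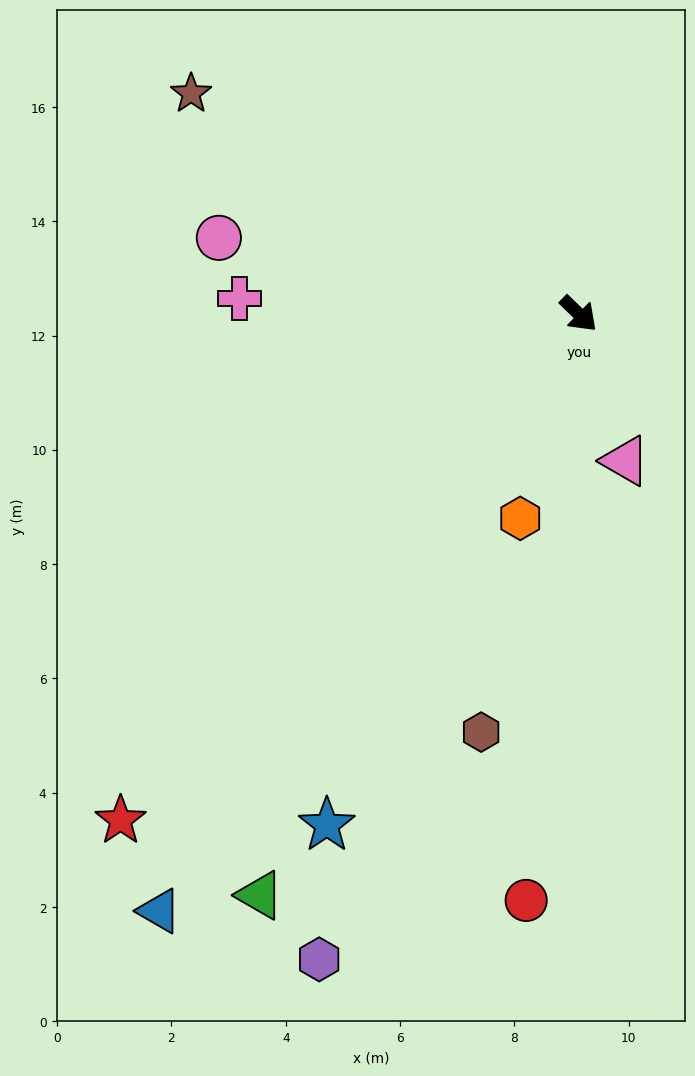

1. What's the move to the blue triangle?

turn right 81°, forward 12.8 m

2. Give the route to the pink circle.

turn right 148°, forward 6.4 m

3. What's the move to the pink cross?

turn right 139°, forward 5.9 m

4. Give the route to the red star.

turn right 88°, forward 12.0 m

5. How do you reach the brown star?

turn right 166°, forward 7.8 m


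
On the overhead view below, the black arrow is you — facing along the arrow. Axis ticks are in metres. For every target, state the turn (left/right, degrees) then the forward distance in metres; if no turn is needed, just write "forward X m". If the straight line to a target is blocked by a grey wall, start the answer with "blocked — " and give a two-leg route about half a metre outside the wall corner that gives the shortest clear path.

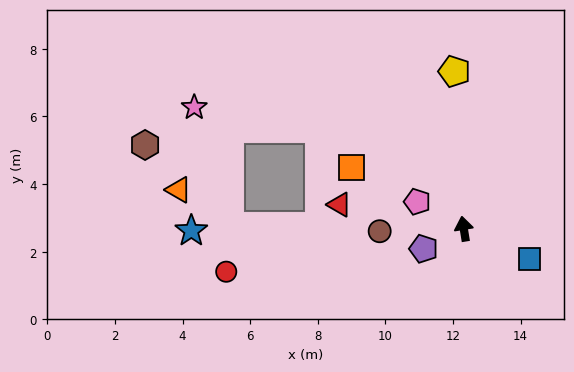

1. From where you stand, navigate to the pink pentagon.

turn left 51°, forward 1.6 m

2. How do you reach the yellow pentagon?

turn right 6°, forward 4.7 m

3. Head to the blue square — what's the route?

turn right 124°, forward 2.2 m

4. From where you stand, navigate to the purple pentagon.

turn left 107°, forward 1.3 m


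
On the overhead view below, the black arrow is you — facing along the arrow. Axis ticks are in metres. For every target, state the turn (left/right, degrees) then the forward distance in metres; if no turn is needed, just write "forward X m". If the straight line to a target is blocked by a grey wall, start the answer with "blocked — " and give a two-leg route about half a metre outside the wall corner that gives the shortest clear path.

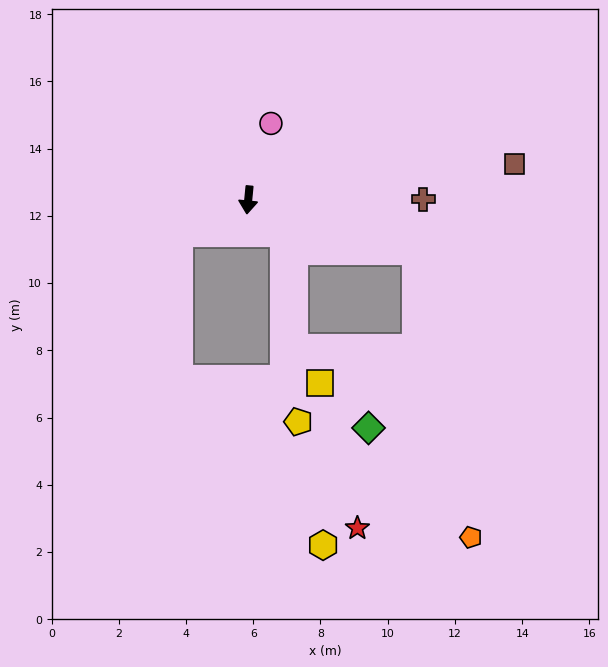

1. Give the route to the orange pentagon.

blocked — turn left 79°, forward 5.2 m, then turn right 63°, forward 8.7 m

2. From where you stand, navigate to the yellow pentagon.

blocked — turn left 53°, forward 1.4 m, then turn right 43°, forward 5.6 m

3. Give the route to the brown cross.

turn left 96°, forward 5.2 m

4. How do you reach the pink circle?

turn left 169°, forward 2.4 m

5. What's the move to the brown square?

turn left 103°, forward 8.0 m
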